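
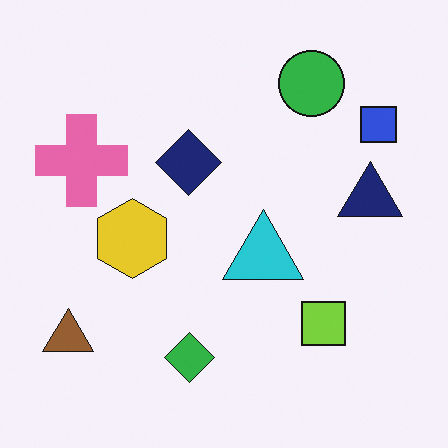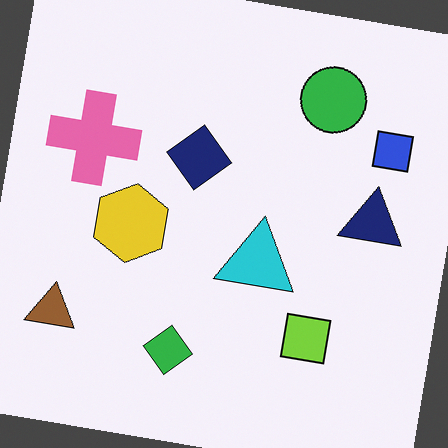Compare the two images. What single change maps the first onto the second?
The image was rotated clockwise by a few degrees.

Every shape is tilted by the same angle and the image corners show triangular fill wedges — a whole-image rotation by a non-right angle.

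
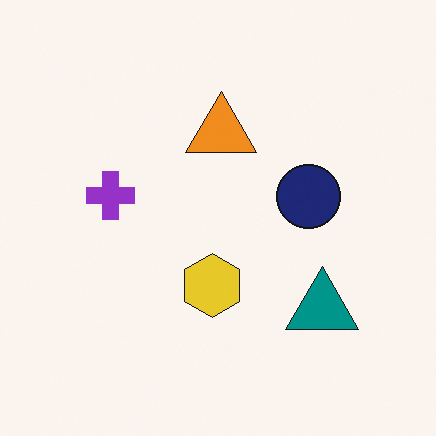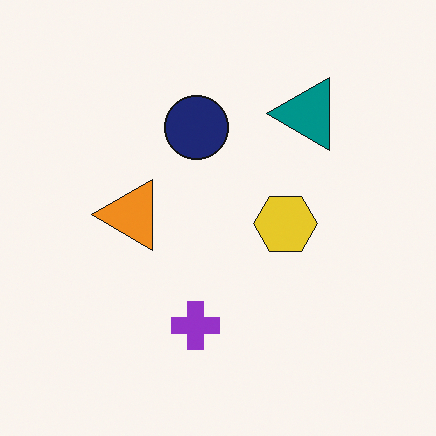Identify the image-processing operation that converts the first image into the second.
The image was rotated 90° counter-clockwise.

The teal triangle sits in the bottom-right of the first image and the top-right of the second — consistent with a whole-image 90° counter-clockwise rotation.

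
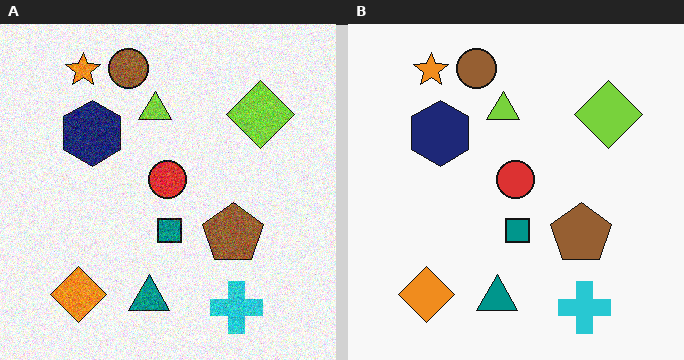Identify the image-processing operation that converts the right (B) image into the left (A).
The left (A) image is the right (B) degraded with visible gaussian noise.

Random speckle covers the whole image, including the flat background.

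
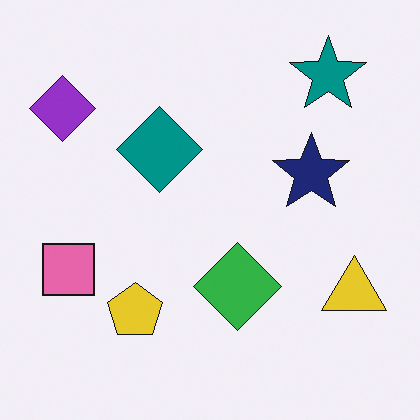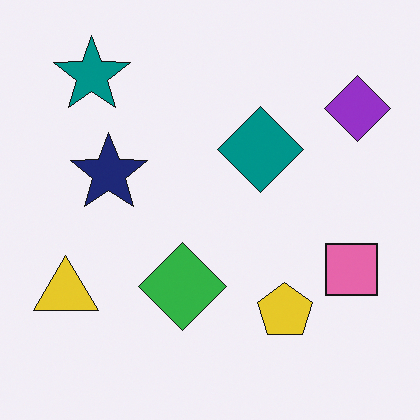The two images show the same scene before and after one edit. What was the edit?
It was flipped horizontally (left ↔ right).

The purple diamond is in the top-left of the first image and the top-right of the second — shapes on opposite sides of the vertical midline have swapped in a mirror flip.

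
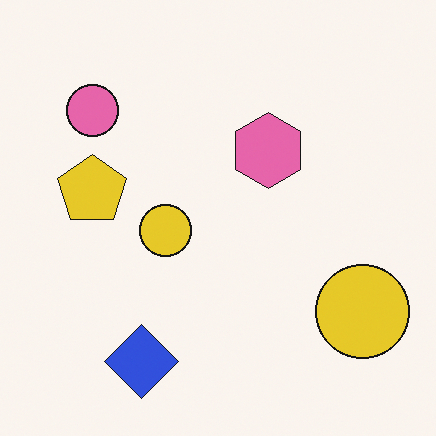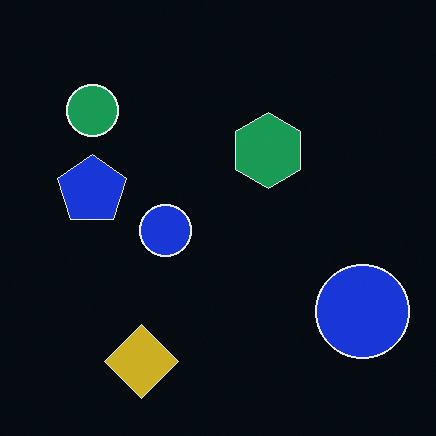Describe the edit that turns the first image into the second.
The second image is the first color-inverted (negative).

The light background has become dark and every shape's color is its complement — a photographic negative.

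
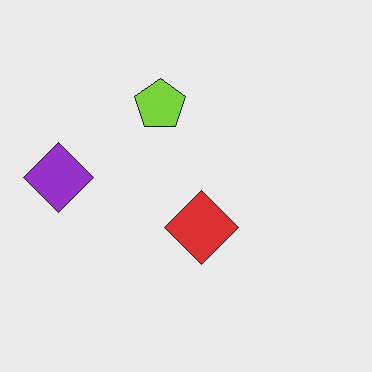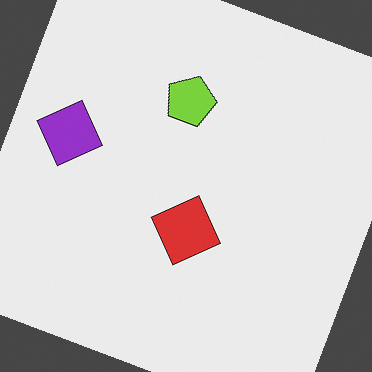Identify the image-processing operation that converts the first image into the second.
Rotated clockwise by a moderate amount.

Every shape is tilted by the same angle and the image corners show triangular fill wedges — a whole-image rotation by a non-right angle.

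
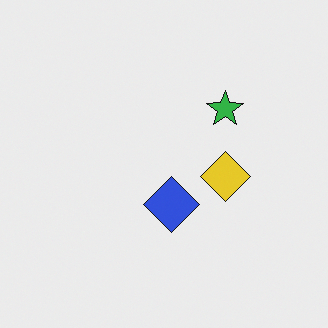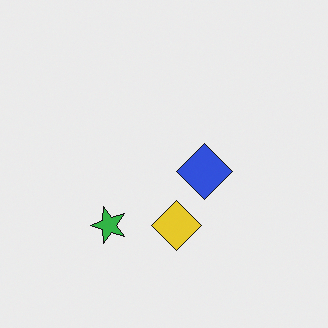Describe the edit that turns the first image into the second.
The second image is the first transposed (reflected across the top-left ↔ bottom-right diagonal).

Shapes have swapped their row and column positions — what was in the top-right is now in the bottom-left — a diagonal reflection.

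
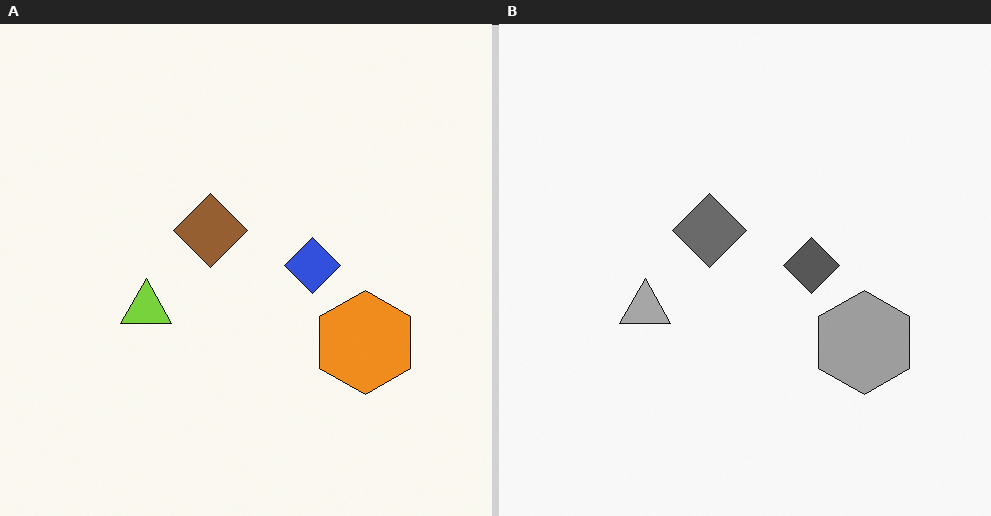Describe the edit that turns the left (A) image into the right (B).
The transformation is: converted to grayscale.

All color is removed — every shape is now a shade of grey.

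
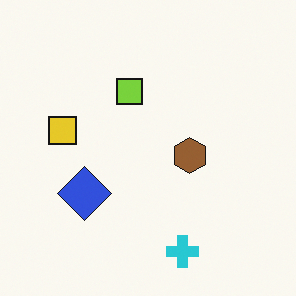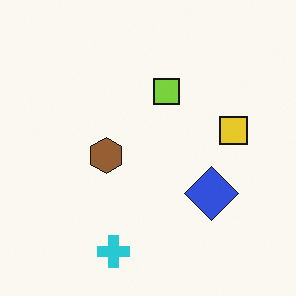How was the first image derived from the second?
The transformation is: flipped horizontally (left ↔ right).

The yellow square is in the right of the second image and the left of the first — shapes on opposite sides of the vertical midline have swapped in a mirror flip.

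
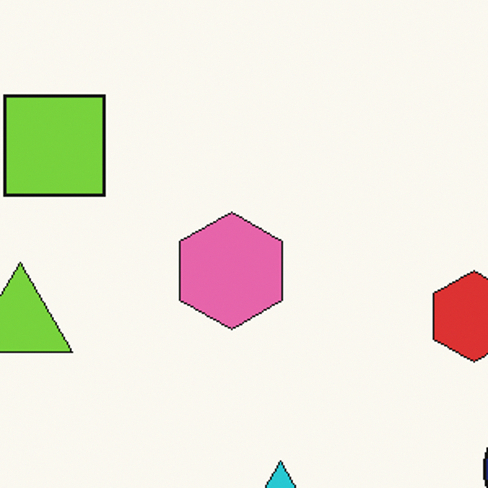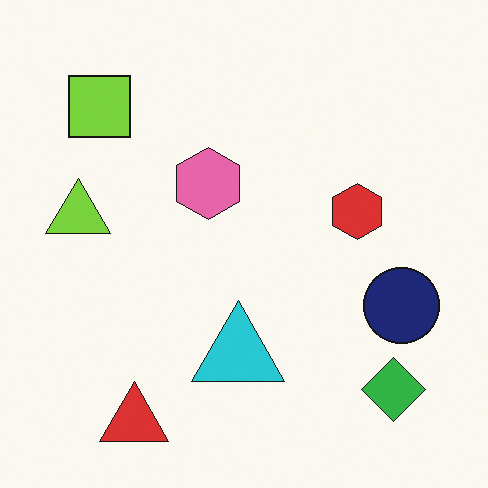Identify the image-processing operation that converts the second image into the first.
The first image is the second cropped tightly and scaled back up.

The visible shapes are larger and the field of view is narrower; shapes near the original edges may be partly or wholly outside the frame — a crop-and-rescale.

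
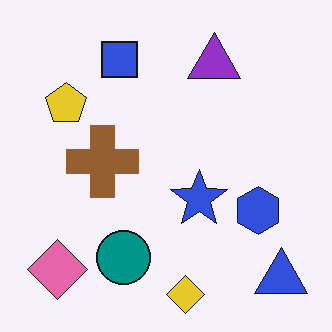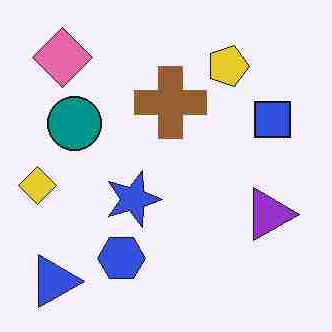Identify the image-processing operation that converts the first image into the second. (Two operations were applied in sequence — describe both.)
The transformation is: heavily JPEG-compressed with obvious blocking artifacts, then rotated 90° clockwise.

Blocky 8×8 compression artifacts appear around shape edges and the flat background shows ringing — characteristic JPEG degradation. The blue triangle sits in the bottom-right of the first image and the bottom-left of the second — consistent with a whole-image 90° clockwise rotation.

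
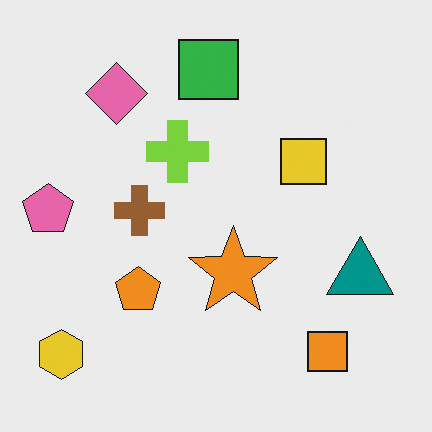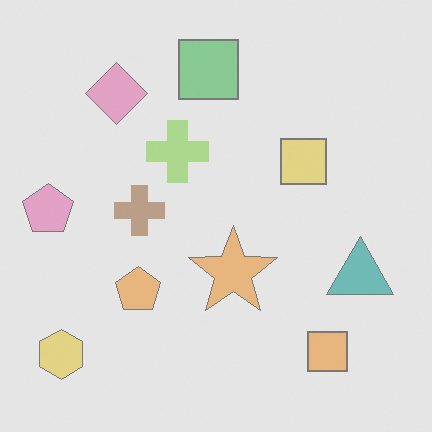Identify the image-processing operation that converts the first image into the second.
It was given much lower contrast.

Tones are pushed toward mid-grey across the whole image — a global contrast change.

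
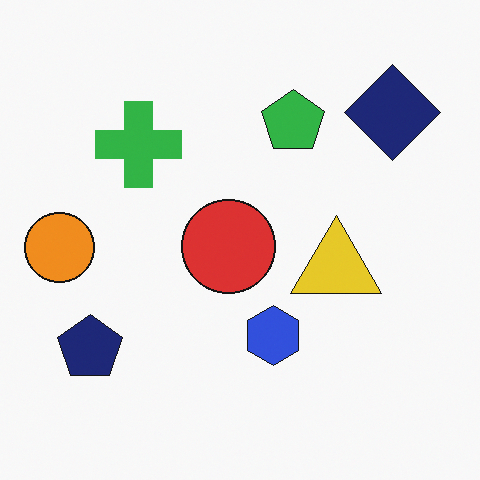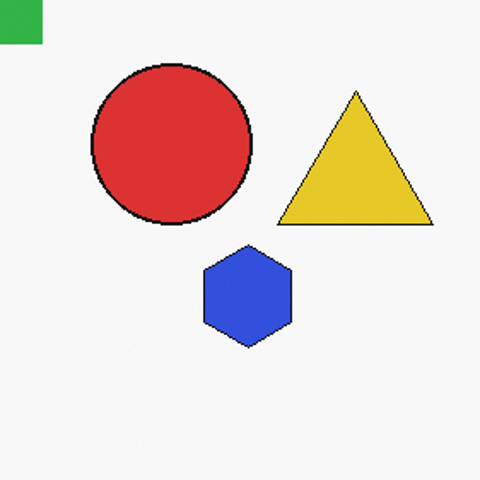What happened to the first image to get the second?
The second image is the first cropped to a noticeably smaller region and rescaled.

The visible shapes are larger and the field of view is narrower; shapes near the original edges may be partly or wholly outside the frame — a crop-and-rescale.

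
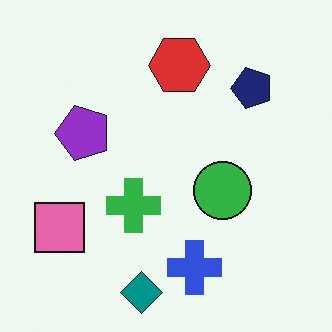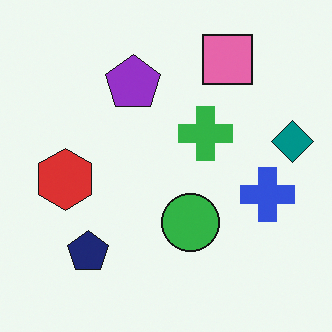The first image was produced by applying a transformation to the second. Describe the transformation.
The first image is the second transposed (reflected across the top-left ↔ bottom-right diagonal).

Shapes have swapped their row and column positions — what was in the top-right is now in the bottom-left — a diagonal reflection.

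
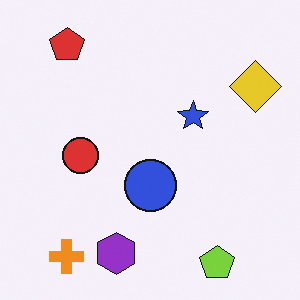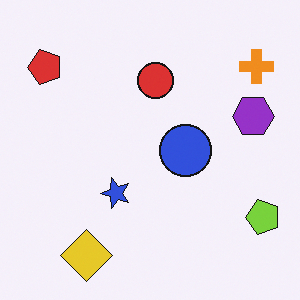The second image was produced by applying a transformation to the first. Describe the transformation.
This is the original image transposed (reflected across the top-left ↔ bottom-right diagonal).

Shapes have swapped their row and column positions — what was in the top-right is now in the bottom-left — a diagonal reflection.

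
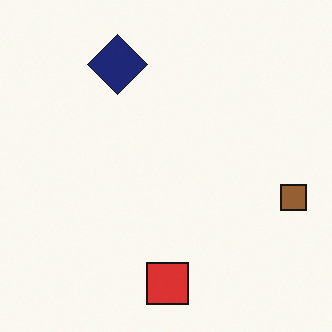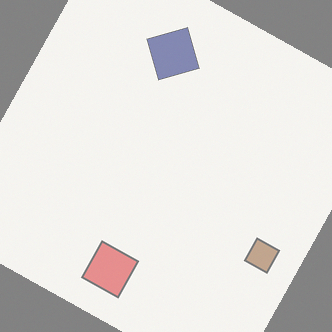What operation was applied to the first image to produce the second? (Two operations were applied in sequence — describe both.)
Given much lower contrast, then rotated clockwise by a moderate amount.

Tones are pushed toward mid-grey across the whole image — a global contrast change. Every shape is tilted by the same angle and the image corners show triangular fill wedges — a whole-image rotation by a non-right angle.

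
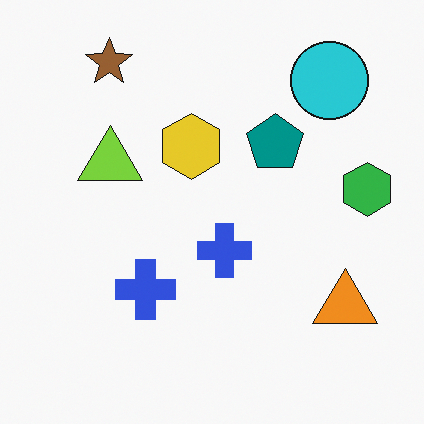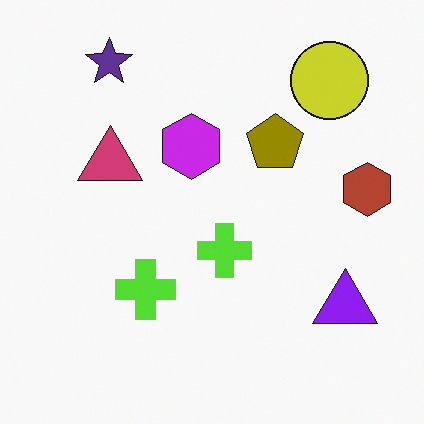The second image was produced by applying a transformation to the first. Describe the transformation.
It was hue-shifted through roughly half the color wheel.

Every shape's color has rotated by the same amount around the hue wheel — a uniform hue shift.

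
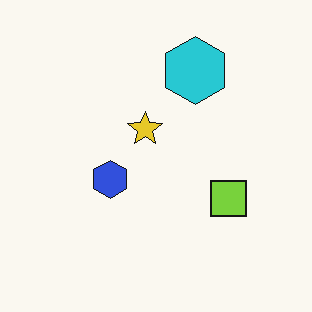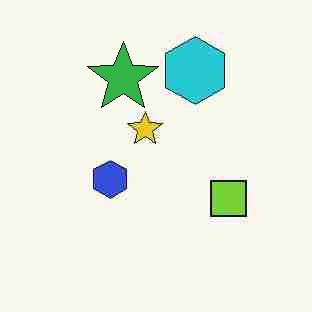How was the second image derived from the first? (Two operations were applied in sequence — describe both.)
This is the original image degraded with heavy JPEG compression, then overlaid with an additional green star.

Blocky 8×8 compression artifacts appear around shape edges and the flat background shows ringing — characteristic JPEG degradation. A green star appears in the second image that is absent from the first.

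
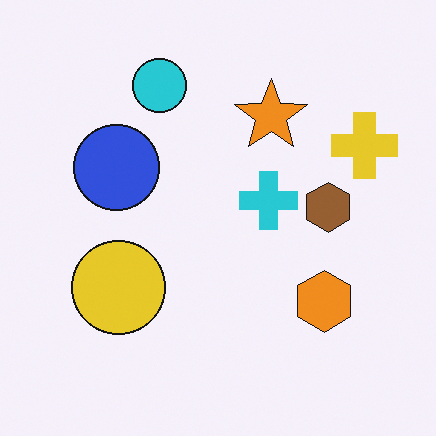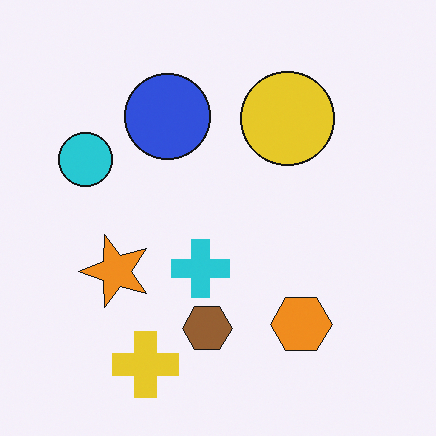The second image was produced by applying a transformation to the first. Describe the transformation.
Transposed (reflected across the top-left ↔ bottom-right diagonal).

Shapes have swapped their row and column positions — what was in the top-right is now in the bottom-left — a diagonal reflection.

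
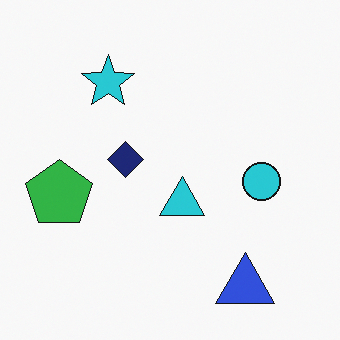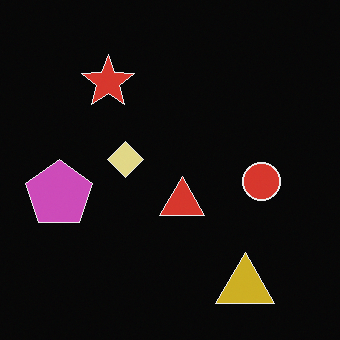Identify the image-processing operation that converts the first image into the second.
The transformation is: color-inverted (negative).

The light background has become dark and every shape's color is its complement — a photographic negative.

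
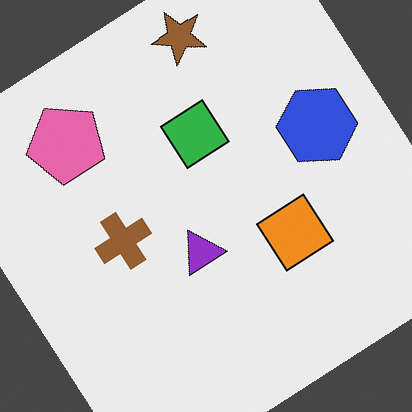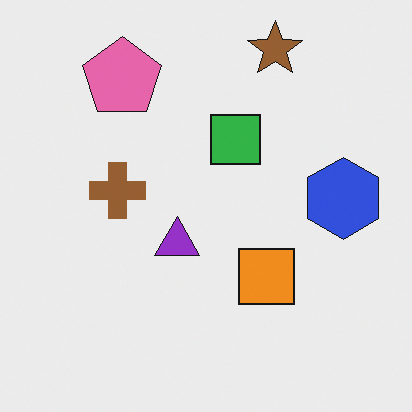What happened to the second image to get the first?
The transformation is: rotated counter-clockwise by a large amount — several tens of degrees.

Every shape is tilted by the same angle and the image corners show triangular fill wedges — a whole-image rotation by a non-right angle.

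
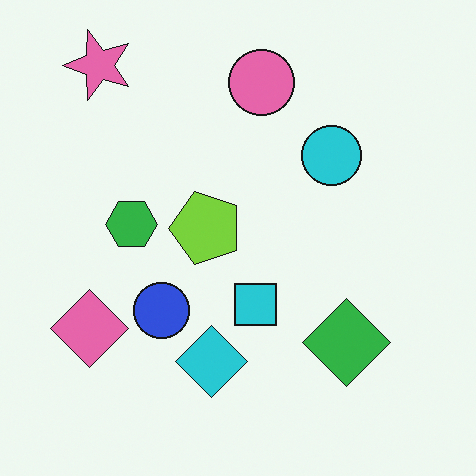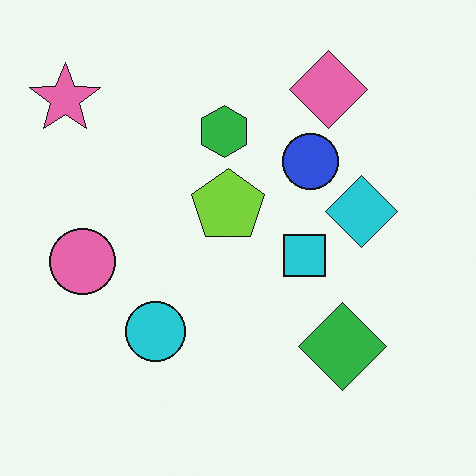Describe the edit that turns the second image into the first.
It was transposed (reflected across the top-left ↔ bottom-right diagonal).

Shapes have swapped their row and column positions — what was in the top-right is now in the bottom-left — a diagonal reflection.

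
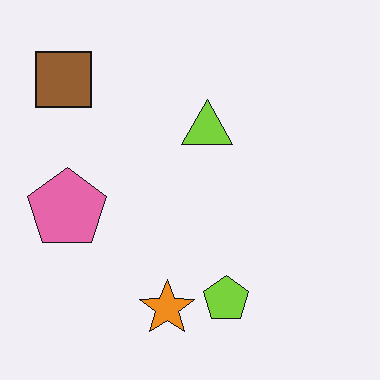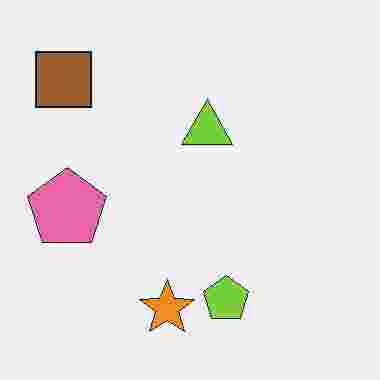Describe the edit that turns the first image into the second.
It was degraded with heavy JPEG compression.

Blocky 8×8 compression artifacts appear around shape edges and the flat background shows ringing — characteristic JPEG degradation.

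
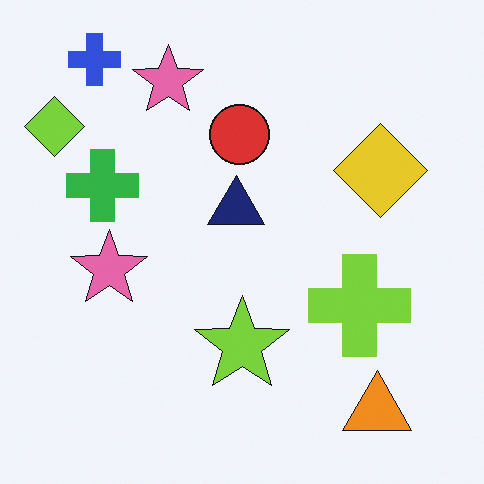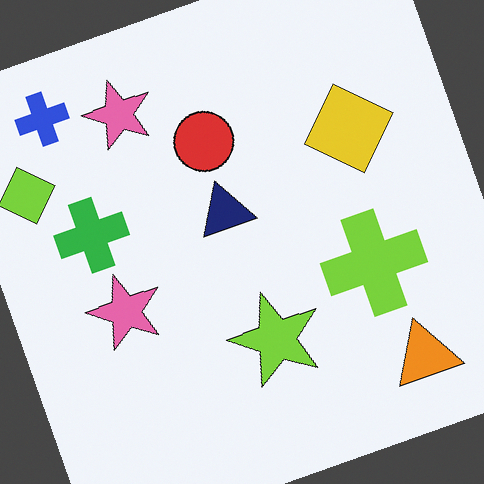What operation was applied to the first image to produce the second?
The second image is the first rotated counter-clockwise by a moderate amount.

Every shape is tilted by the same angle and the image corners show triangular fill wedges — a whole-image rotation by a non-right angle.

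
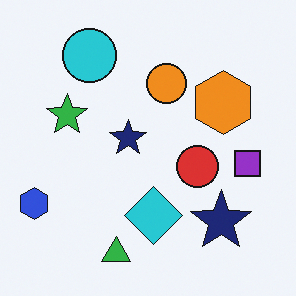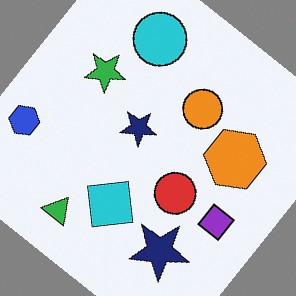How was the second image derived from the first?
It was rotated clockwise by a large amount — several tens of degrees.

Every shape is tilted by the same angle and the image corners show triangular fill wedges — a whole-image rotation by a non-right angle.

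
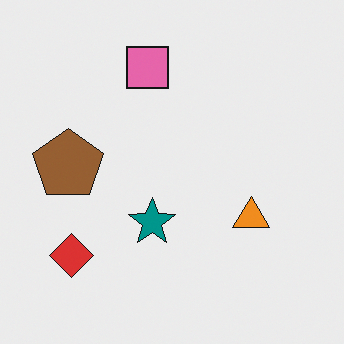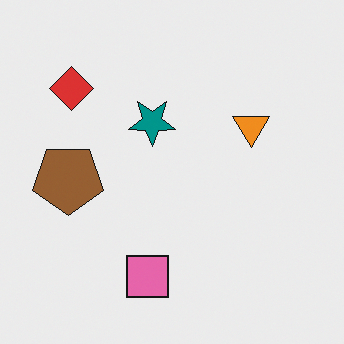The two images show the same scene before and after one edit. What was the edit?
This is the original image flipped vertically (top ↔ bottom).

The pink square is in the top of the first image and the bottom of the second — shapes on opposite sides of the horizontal midline have swapped in a mirror flip.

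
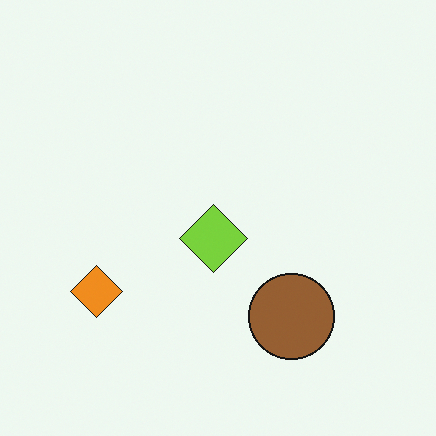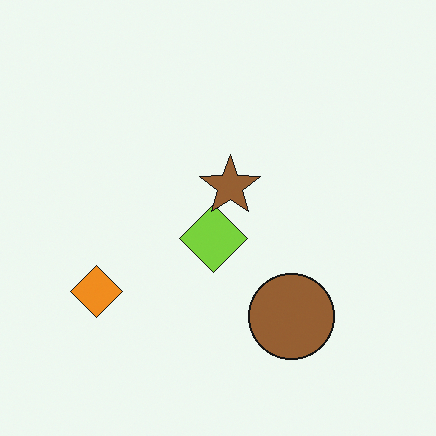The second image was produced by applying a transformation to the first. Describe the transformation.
Overlaid with an additional brown star.

A brown star appears in the second image that is absent from the first.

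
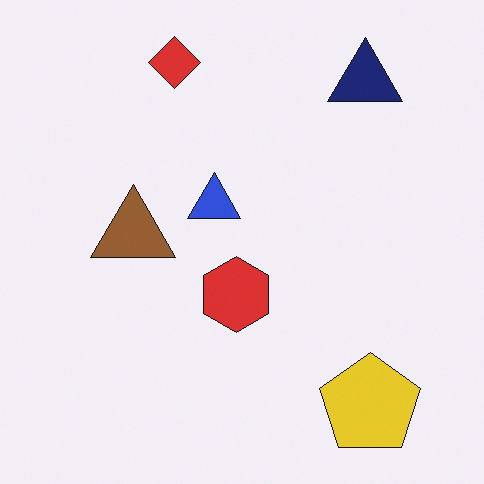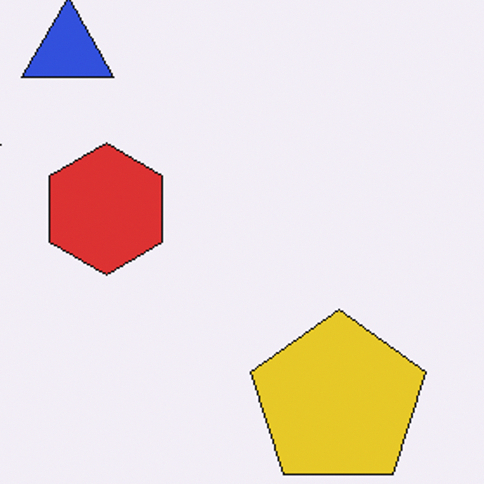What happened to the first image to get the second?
The image was cropped tightly and scaled back up.

The visible shapes are larger and the field of view is narrower; shapes near the original edges may be partly or wholly outside the frame — a crop-and-rescale.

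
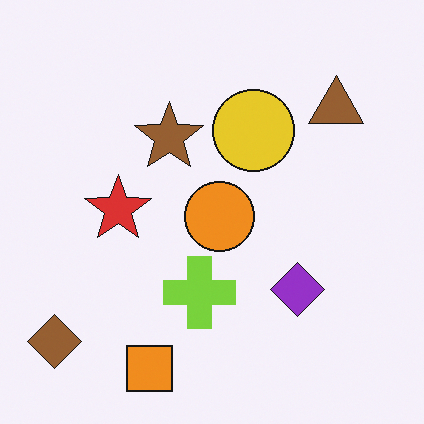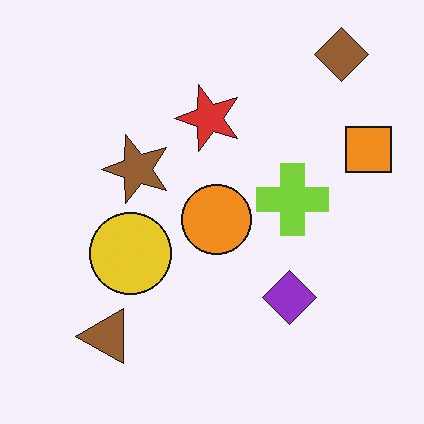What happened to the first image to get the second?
The image was transposed (reflected across the top-left ↔ bottom-right diagonal).

Shapes have swapped their row and column positions — what was in the top-right is now in the bottom-left — a diagonal reflection.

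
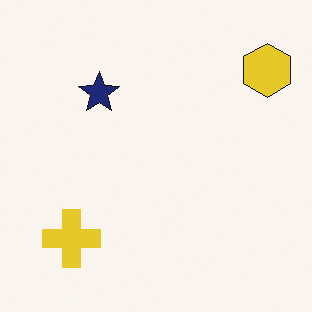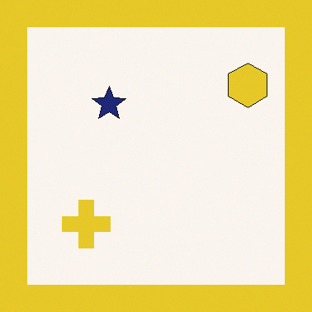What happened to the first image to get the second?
The second image is the first framed with a yellow border.

A solid yellow frame runs around the edge of the second image, with the content slightly shrunk inside it.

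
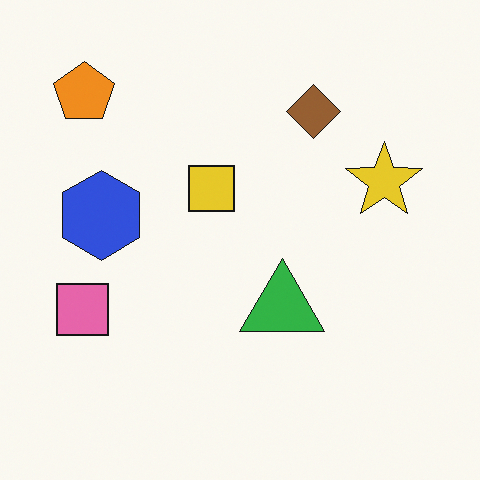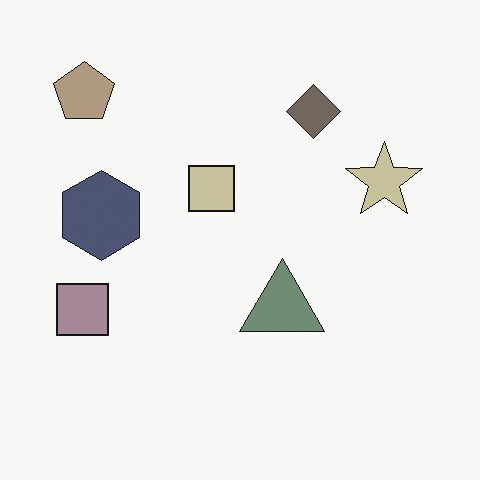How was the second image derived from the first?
The image was heavily desaturated.

All colors are more muted and greyish — a global saturation change.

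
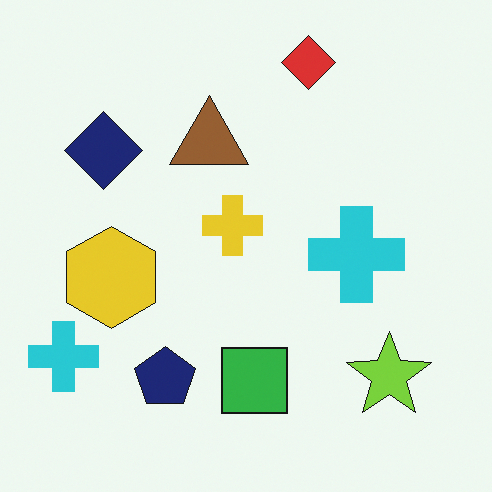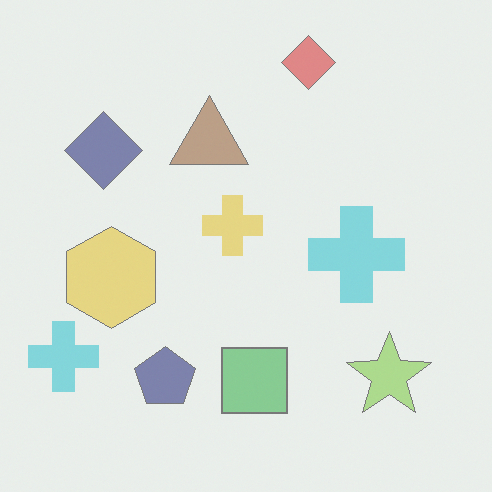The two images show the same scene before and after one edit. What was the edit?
Given much lower contrast.

Tones are pushed toward mid-grey across the whole image — a global contrast change.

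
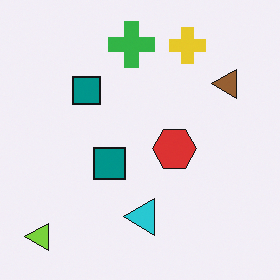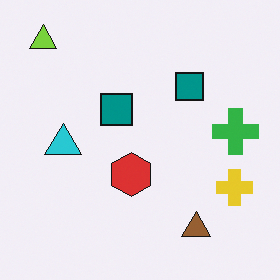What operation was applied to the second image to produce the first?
The first image is the second rotated 90° counter-clockwise.

The lime triangle sits in the top-left of the second image and the bottom-left of the first — consistent with a whole-image 90° counter-clockwise rotation.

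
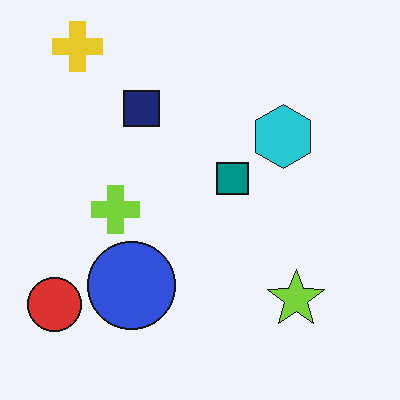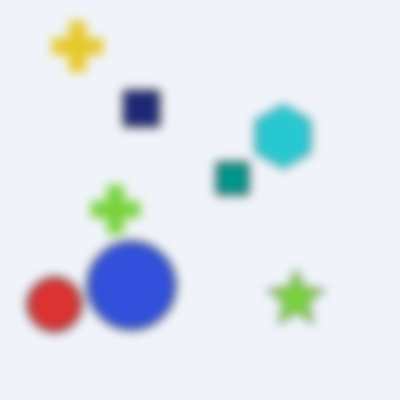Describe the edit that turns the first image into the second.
The second image is the first strongly gaussian-blurred.

Shape edges and outlines are uniformly softened across the whole image.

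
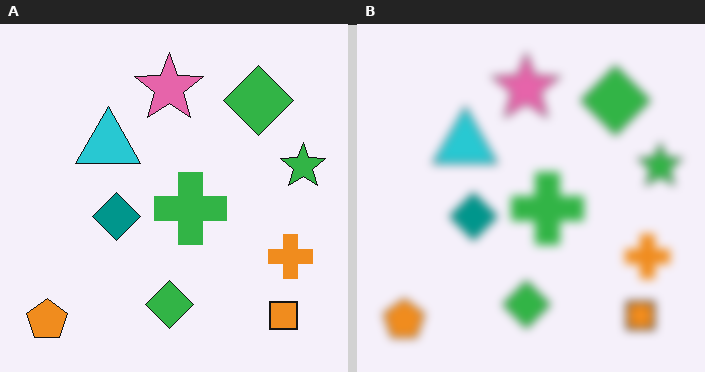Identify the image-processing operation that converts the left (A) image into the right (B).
The transformation is: moderately blurred.

Shape edges and outlines are uniformly softened across the whole image.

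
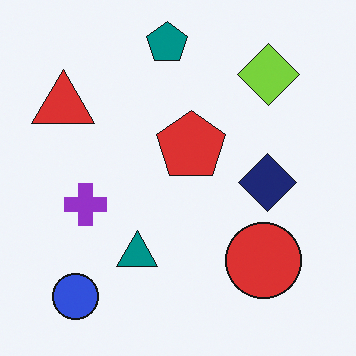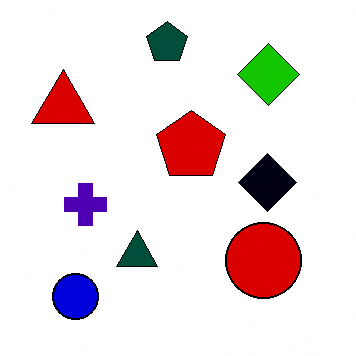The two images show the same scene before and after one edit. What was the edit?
The image was given much higher contrast.

Tones are pushed away from mid-grey across the whole image — a global contrast change.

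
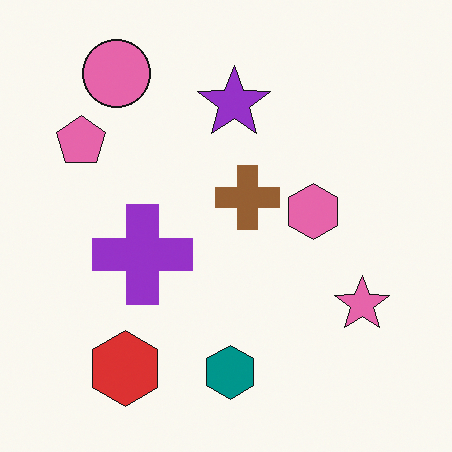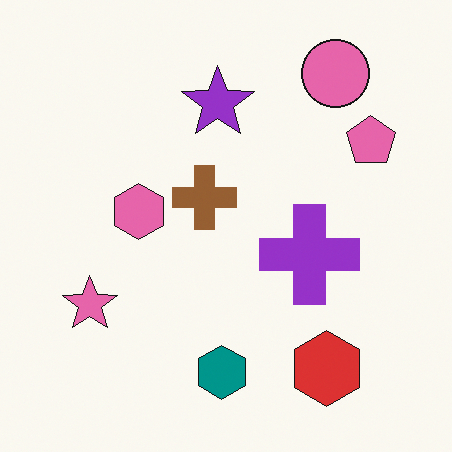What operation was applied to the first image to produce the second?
The transformation is: flipped horizontally (left ↔ right).

The pink pentagon is in the top-left of the first image and the top-right of the second — shapes on opposite sides of the vertical midline have swapped in a mirror flip.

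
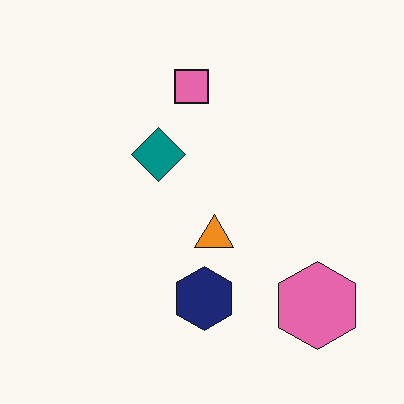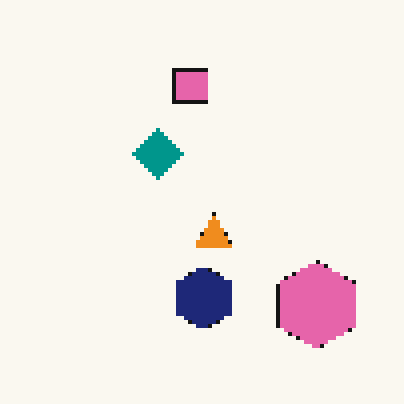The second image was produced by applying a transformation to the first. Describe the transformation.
This is the original image mildly pixelated.

Shapes are reduced to large square blocks; fine edges and outlines are lost — a downscale-then-upscale (mosaic) effect.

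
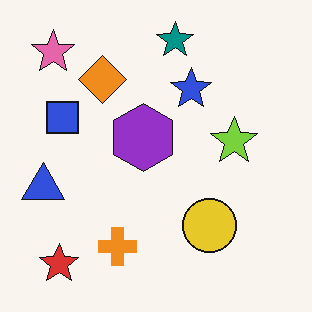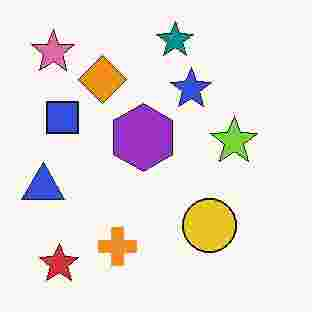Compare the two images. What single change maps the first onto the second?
Heavily JPEG-compressed with obvious blocking artifacts.

Blocky 8×8 compression artifacts appear around shape edges and the flat background shows ringing — characteristic JPEG degradation.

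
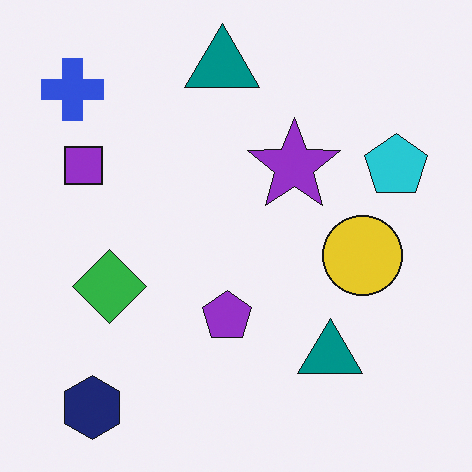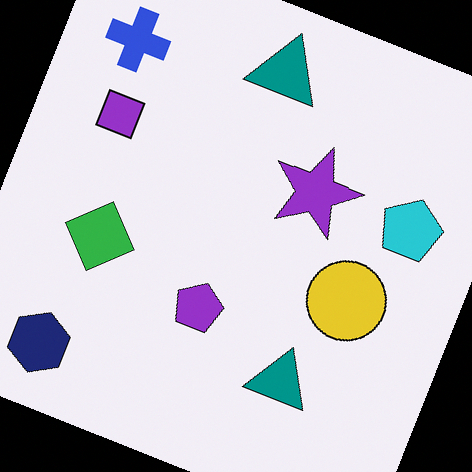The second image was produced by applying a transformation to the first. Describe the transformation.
It was rotated clockwise by a clearly visible amount.

Every shape is tilted by the same angle and the image corners show triangular fill wedges — a whole-image rotation by a non-right angle.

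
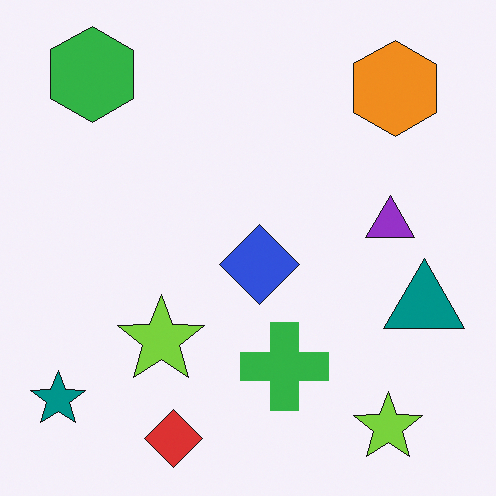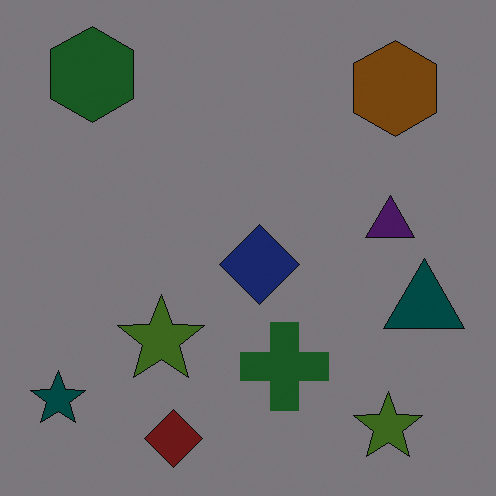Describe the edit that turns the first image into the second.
The second image is the first darkened a lot.

Every pixel — background and shapes alike — is uniformly darkened.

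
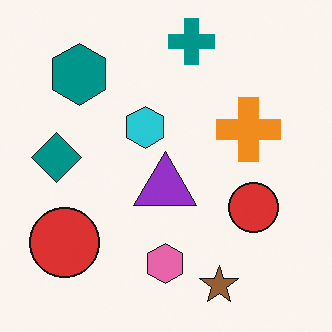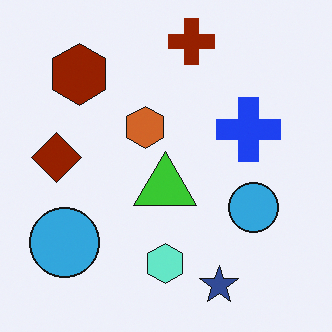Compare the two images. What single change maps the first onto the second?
The second image is the first hue-shifted through roughly half the color wheel.

Every shape's color has rotated by the same amount around the hue wheel — a uniform hue shift.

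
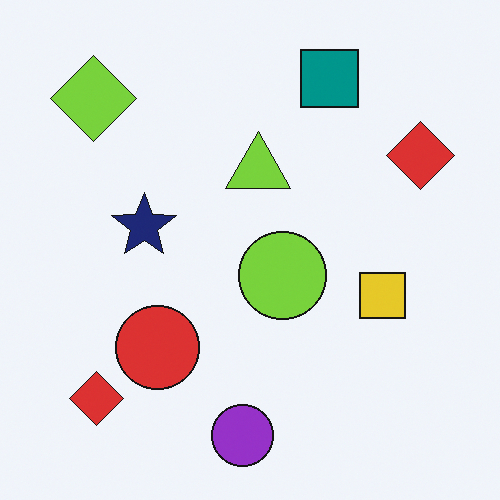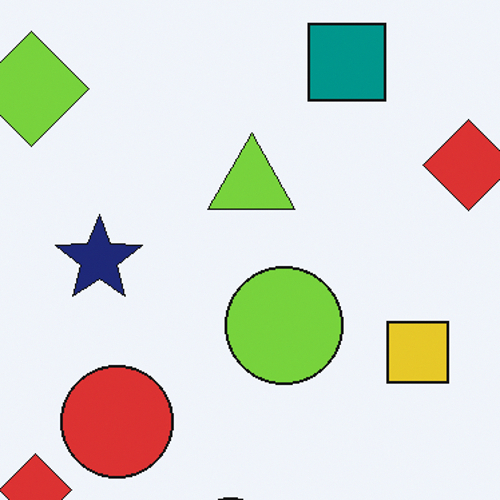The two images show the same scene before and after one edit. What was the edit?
This is the original image cropped to a modestly smaller region and rescaled.

The visible shapes are larger and the field of view is narrower; shapes near the original edges may be partly or wholly outside the frame — a crop-and-rescale.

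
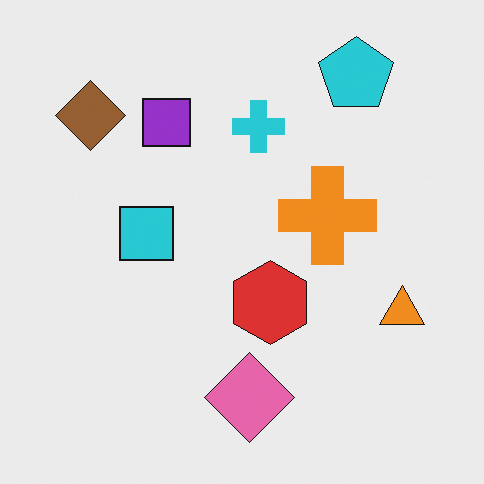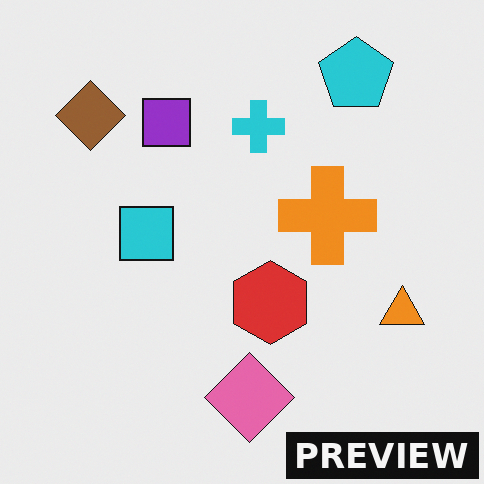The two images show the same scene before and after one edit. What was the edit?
It was watermarked with the text "PREVIEW" in the lower-right corner.

A dark label reading "PREVIEW" appears in the lower-right corner.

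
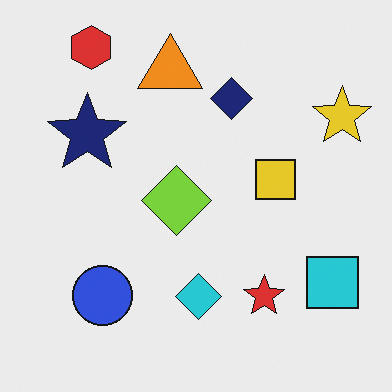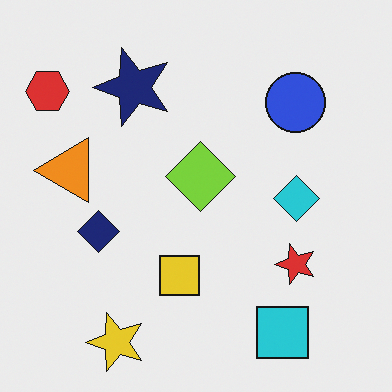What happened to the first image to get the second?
It was transposed (reflected across the top-left ↔ bottom-right diagonal).

Shapes have swapped their row and column positions — what was in the top-right is now in the bottom-left — a diagonal reflection.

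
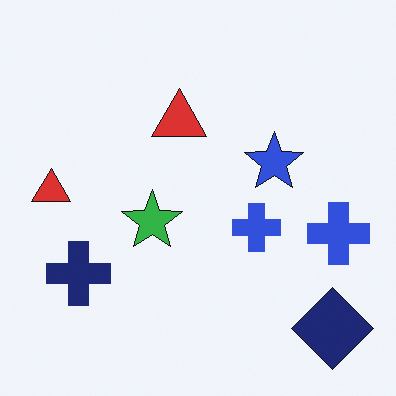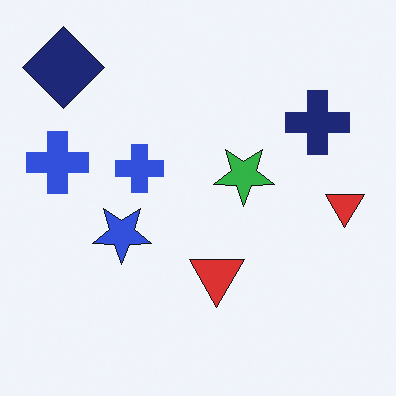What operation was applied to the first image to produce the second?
The transformation is: rotated 180°.

The navy diamond sits in the bottom-right of the first image and the top-left of the second — consistent with a whole-image 180° rotation.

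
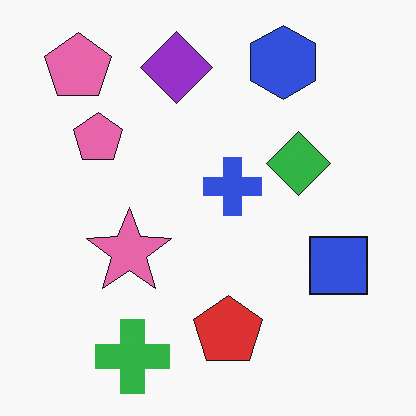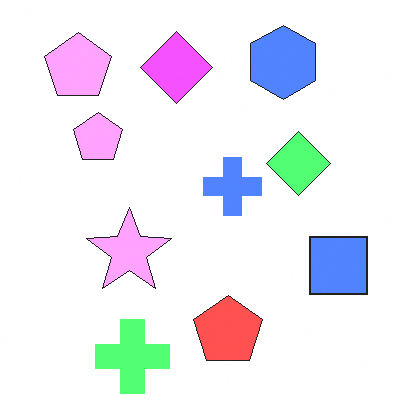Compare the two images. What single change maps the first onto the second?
The transformation is: substantially brightened.

Every pixel — background and shapes alike — is uniformly brightened.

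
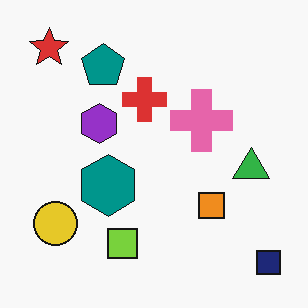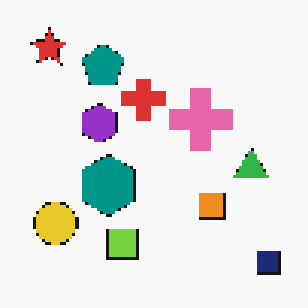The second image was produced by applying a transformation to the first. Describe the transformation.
It was lightly pixelated (a mild mosaic effect).

Shapes are reduced to large square blocks; fine edges and outlines are lost — a downscale-then-upscale (mosaic) effect.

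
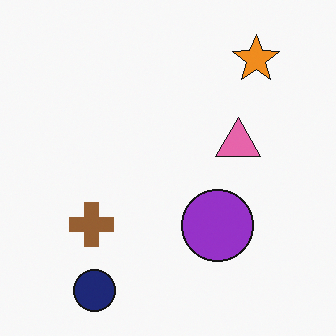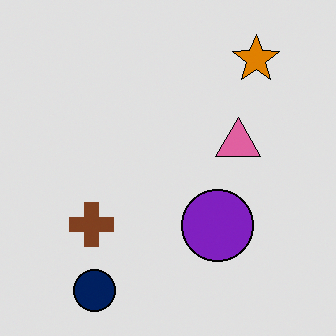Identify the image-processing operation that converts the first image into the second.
The transformation is: posterized to a reduced palette.

Each flat color has snapped to a coarser quantized level — most visibly, the near-white background has dropped to a flat grey.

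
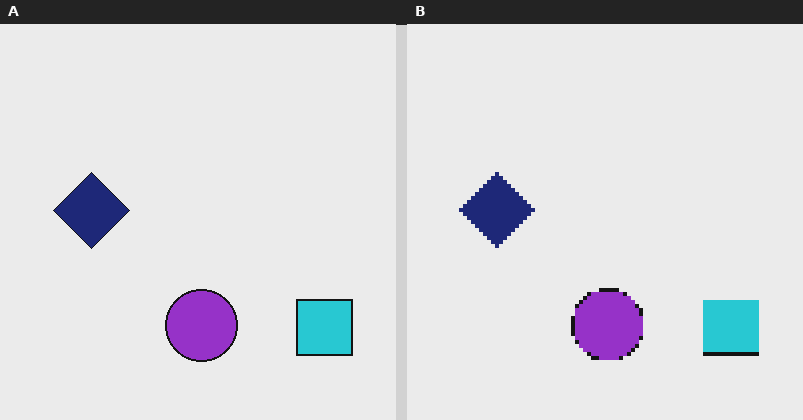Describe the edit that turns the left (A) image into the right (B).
The right (B) image is the left (A) lightly pixelated (a mild mosaic effect).

Shapes are reduced to large square blocks; fine edges and outlines are lost — a downscale-then-upscale (mosaic) effect.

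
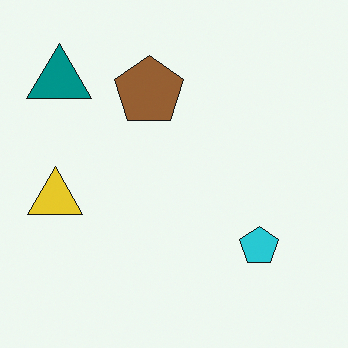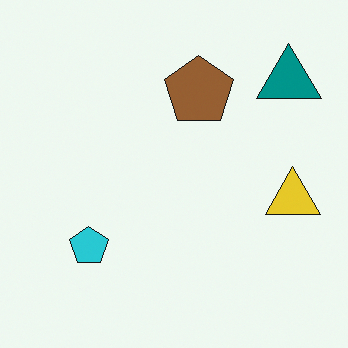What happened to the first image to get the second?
The image was flipped horizontally (left ↔ right).

The yellow triangle is in the left of the first image and the right of the second — shapes on opposite sides of the vertical midline have swapped in a mirror flip.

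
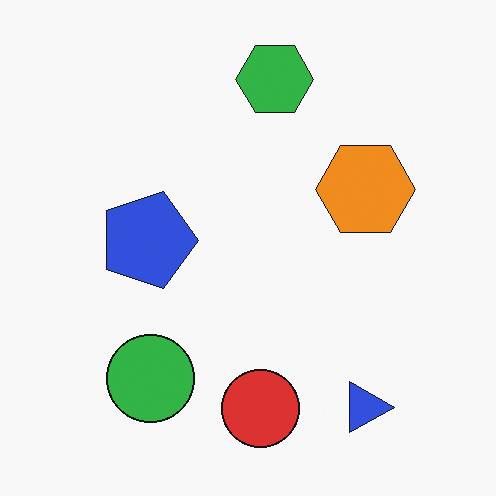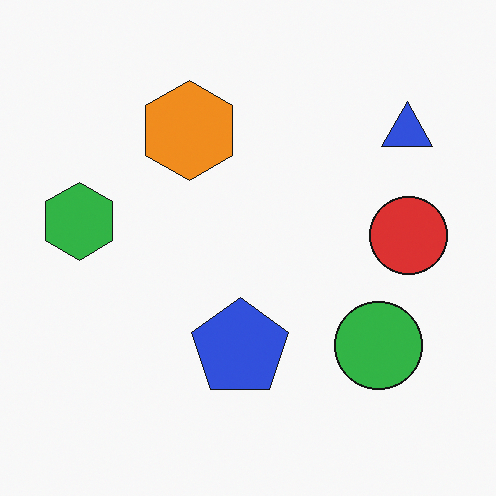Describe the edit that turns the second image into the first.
It was rotated 90° clockwise.

The blue triangle sits in the top-right of the second image and the bottom-right of the first — consistent with a whole-image 90° clockwise rotation.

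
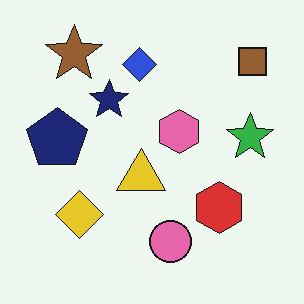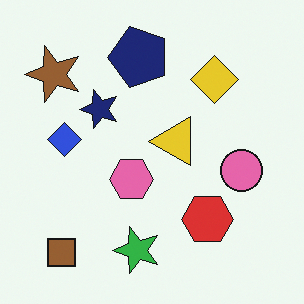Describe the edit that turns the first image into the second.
This is the original image transposed (reflected across the top-left ↔ bottom-right diagonal).

Shapes have swapped their row and column positions — what was in the top-right is now in the bottom-left — a diagonal reflection.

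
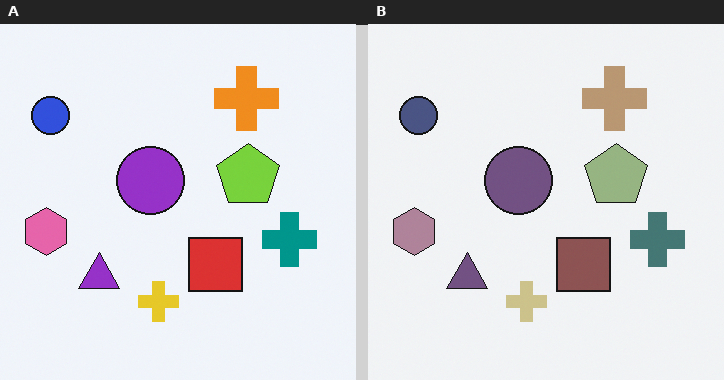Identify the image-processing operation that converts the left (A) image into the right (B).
The image was heavily desaturated.

All colors are more muted and greyish — a global saturation change.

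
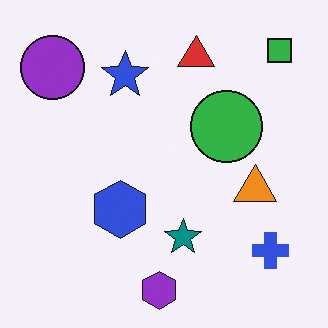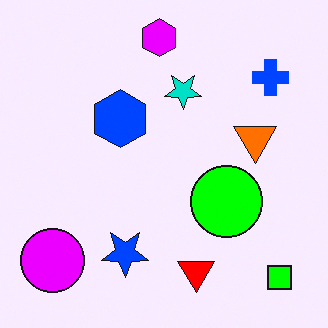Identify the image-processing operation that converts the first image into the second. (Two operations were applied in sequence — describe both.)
The image was made much more vivid (saturation change), then flipped vertically (top ↔ bottom).

All colors are more vivid — a global saturation change. The purple hexagon is in the bottom of the first image and the top of the second — shapes on opposite sides of the horizontal midline have swapped in a mirror flip.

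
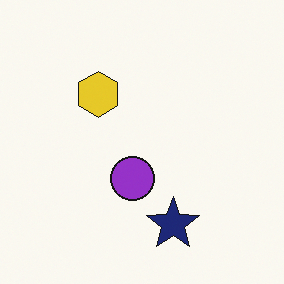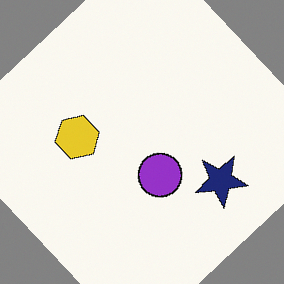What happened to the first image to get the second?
It was rotated counter-clockwise by a large amount — several tens of degrees.

Every shape is tilted by the same angle and the image corners show triangular fill wedges — a whole-image rotation by a non-right angle.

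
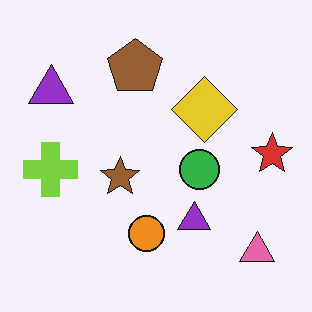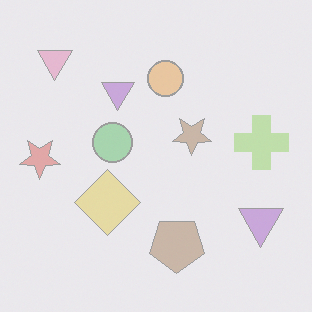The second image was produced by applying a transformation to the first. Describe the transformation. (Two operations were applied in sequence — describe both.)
Rotated 180°, then given much lower contrast.

The pink triangle sits in the bottom-right of the first image and the top-left of the second — consistent with a whole-image 180° rotation. Tones are pushed toward mid-grey across the whole image — a global contrast change.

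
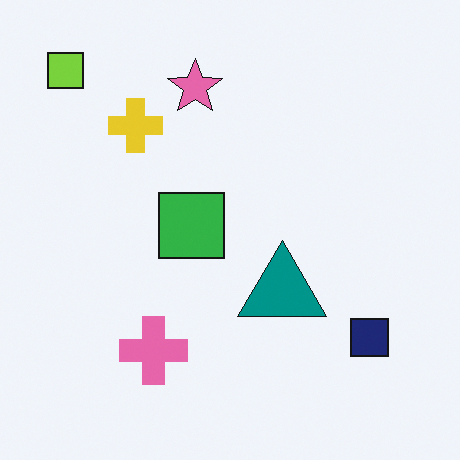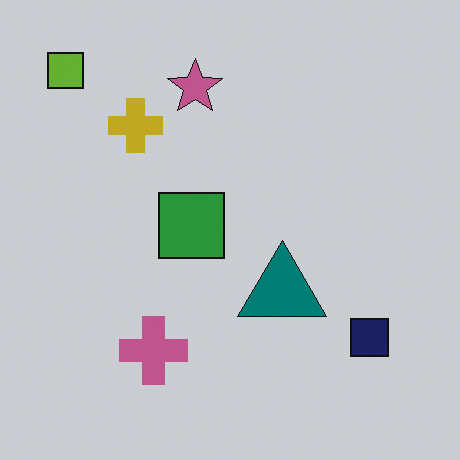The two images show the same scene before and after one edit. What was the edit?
It was slightly darkened.

Every pixel — background and shapes alike — is uniformly darkened.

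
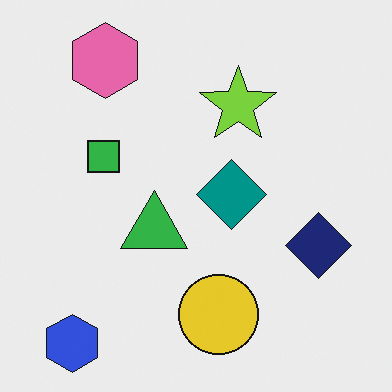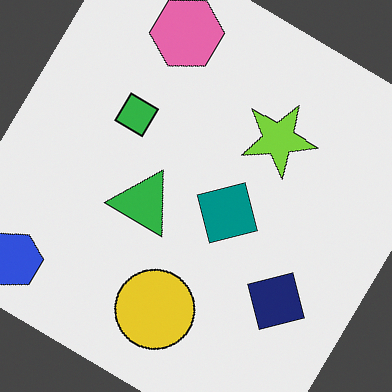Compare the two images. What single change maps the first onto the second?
The transformation is: rotated clockwise by a large amount — several tens of degrees.

Every shape is tilted by the same angle and the image corners show triangular fill wedges — a whole-image rotation by a non-right angle.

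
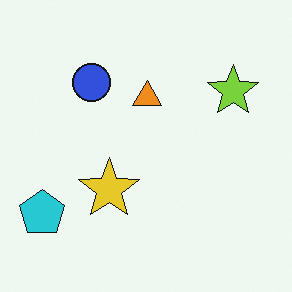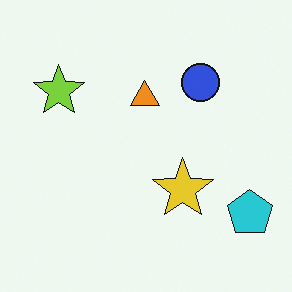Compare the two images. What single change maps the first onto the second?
The transformation is: flipped horizontally (left ↔ right).

The cyan pentagon is in the bottom-left of the first image and the bottom-right of the second — shapes on opposite sides of the vertical midline have swapped in a mirror flip.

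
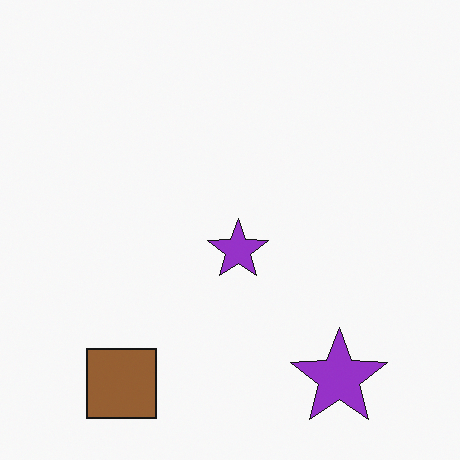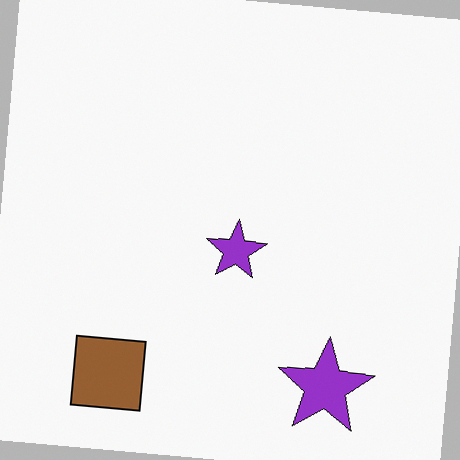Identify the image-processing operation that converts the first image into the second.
It was rotated clockwise by a few degrees.

Every shape is tilted by the same angle and the image corners show triangular fill wedges — a whole-image rotation by a non-right angle.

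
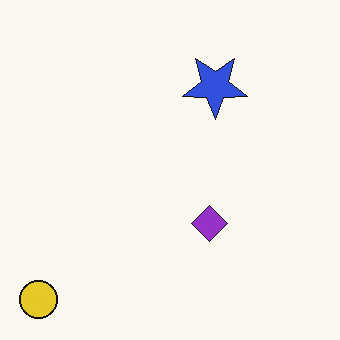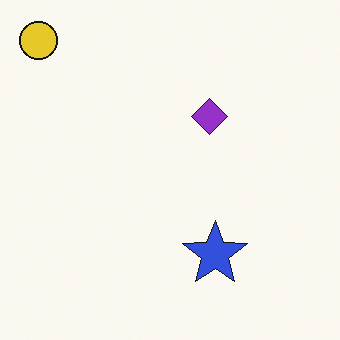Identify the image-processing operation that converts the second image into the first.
The transformation is: flipped vertically (top ↔ bottom).

The yellow circle is in the top-left of the second image and the bottom-left of the first — shapes on opposite sides of the horizontal midline have swapped in a mirror flip.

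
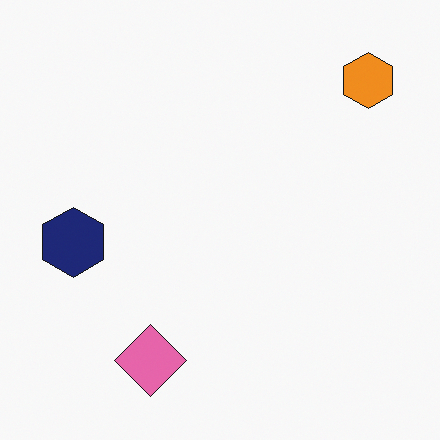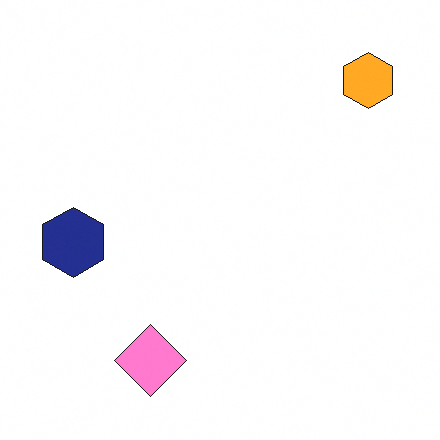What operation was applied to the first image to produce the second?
The image was slightly brightened.

Every pixel — background and shapes alike — is uniformly brightened.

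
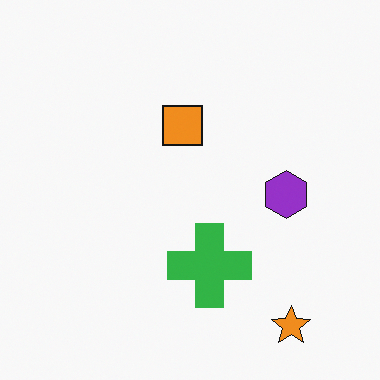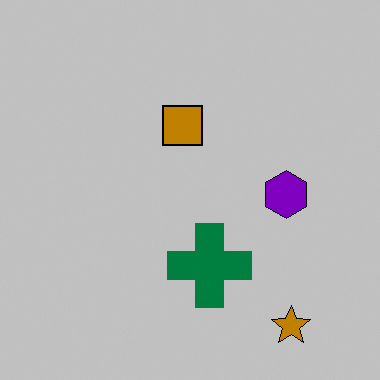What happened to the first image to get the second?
The image was heavily posterized to just a handful of flat colors.

Each flat color has snapped to a coarser quantized level — most visibly, the near-white background has dropped to a flat grey.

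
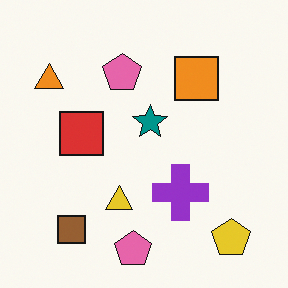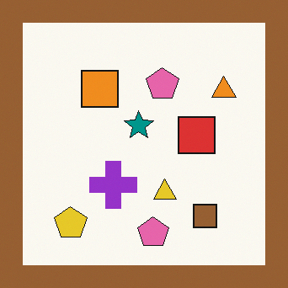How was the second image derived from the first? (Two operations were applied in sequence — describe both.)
The second image is the first flipped horizontally (left ↔ right), then framed with a brown border.

The orange triangle is in the top-left of the first image and the top-right of the second — shapes on opposite sides of the vertical midline have swapped in a mirror flip. A solid brown frame runs around the edge of the second image, with the content slightly shrunk inside it.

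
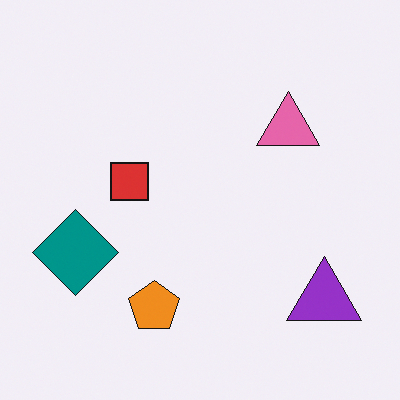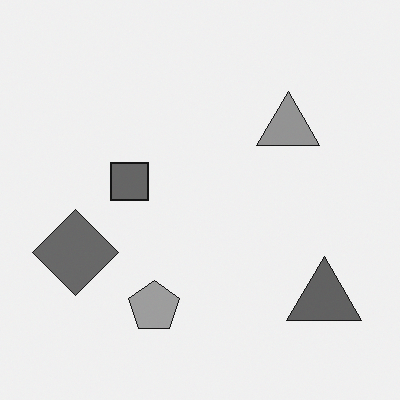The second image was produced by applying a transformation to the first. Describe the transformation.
Converted to grayscale.

All color is removed — every shape is now a shade of grey.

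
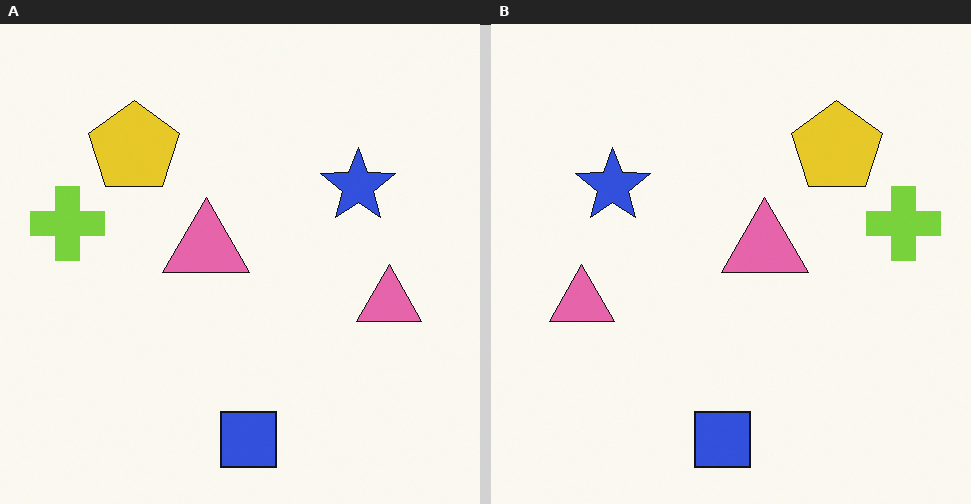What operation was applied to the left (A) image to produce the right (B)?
This is the original image flipped horizontally (left ↔ right).

The lime cross is in the left of the left (A) image and the right of the right (B) — shapes on opposite sides of the vertical midline have swapped in a mirror flip.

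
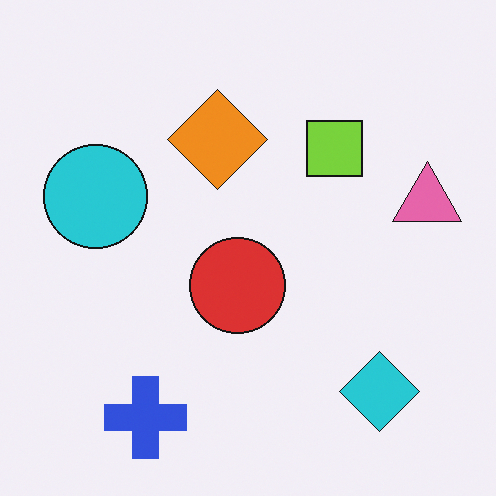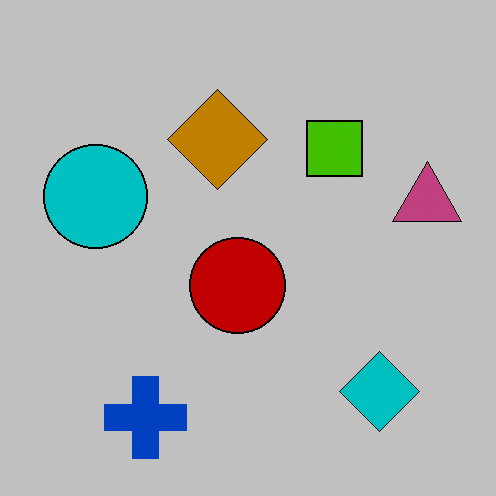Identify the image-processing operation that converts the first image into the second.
Aggressively posterized.

Each flat color has snapped to a coarser quantized level — most visibly, the near-white background has dropped to a flat grey.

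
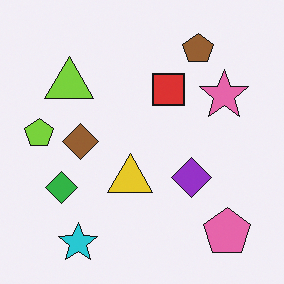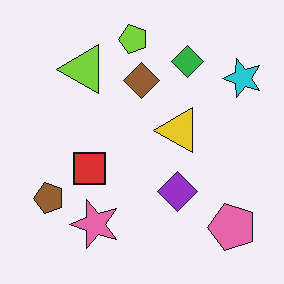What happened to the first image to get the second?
The second image is the first transposed (reflected across the top-left ↔ bottom-right diagonal).

Shapes have swapped their row and column positions — what was in the top-right is now in the bottom-left — a diagonal reflection.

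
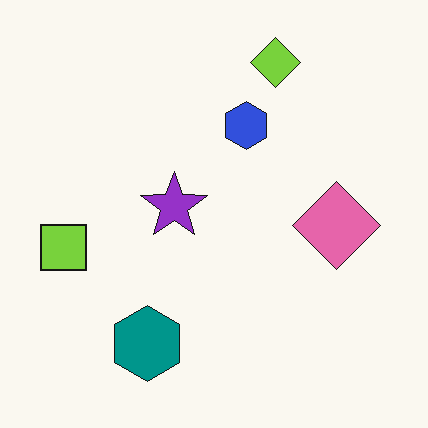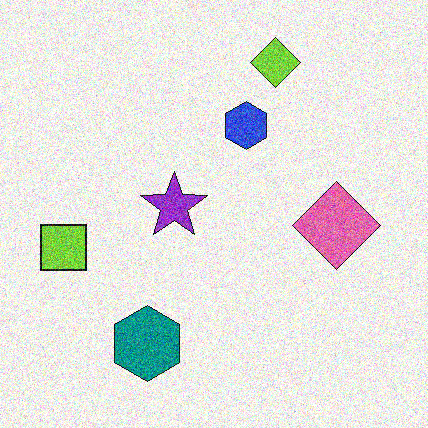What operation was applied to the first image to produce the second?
Degraded with strong gaussian noise.

Random speckle covers the whole image, including the flat background.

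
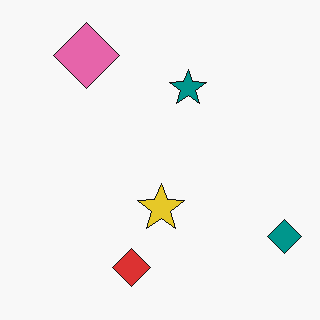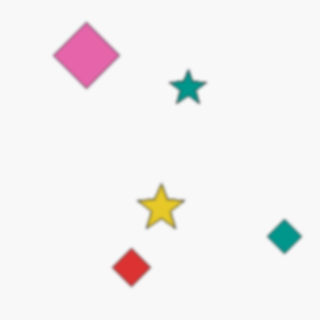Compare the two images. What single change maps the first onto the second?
This is the original image lightly blurred.

Shape edges and outlines are uniformly softened across the whole image.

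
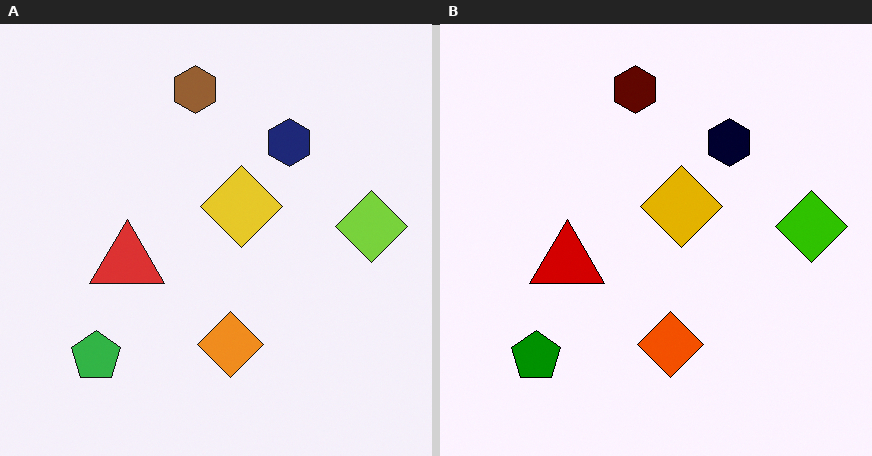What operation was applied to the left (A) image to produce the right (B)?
The right (B) image is the left (A) given much higher contrast.

Tones are pushed away from mid-grey across the whole image — a global contrast change.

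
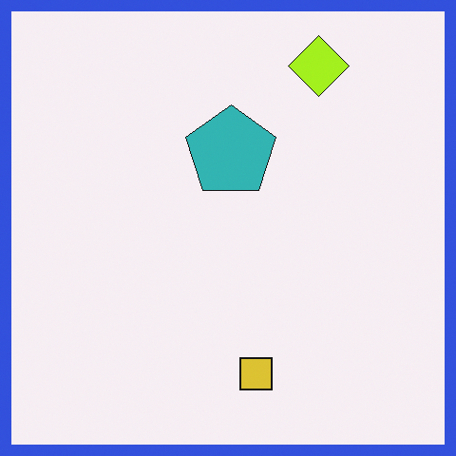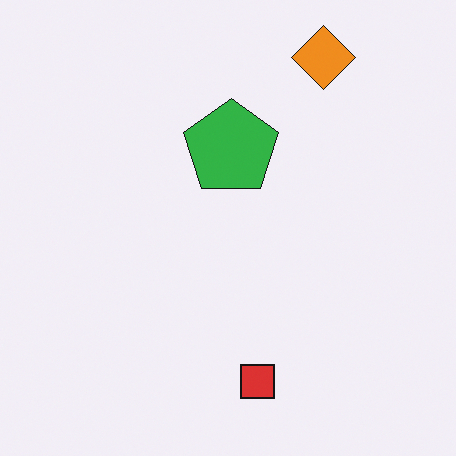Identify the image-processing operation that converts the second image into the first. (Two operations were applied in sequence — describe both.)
The transformation is: hue-shifted by a small amount, then framed with a blue border.

Every shape's color has rotated by the same amount around the hue wheel — a uniform hue shift. A solid blue frame runs around the edge of the first image, with the content slightly shrunk inside it.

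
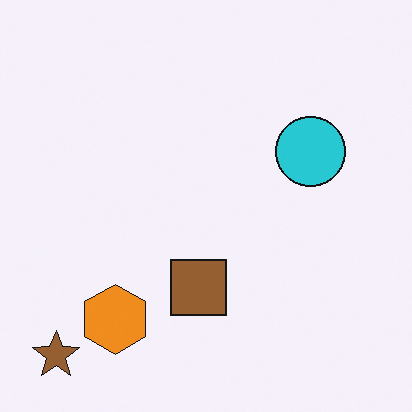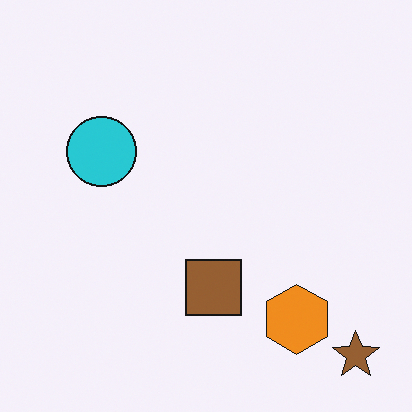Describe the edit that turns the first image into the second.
This is the original image flipped horizontally (left ↔ right).

The brown star is in the bottom-left of the first image and the bottom-right of the second — shapes on opposite sides of the vertical midline have swapped in a mirror flip.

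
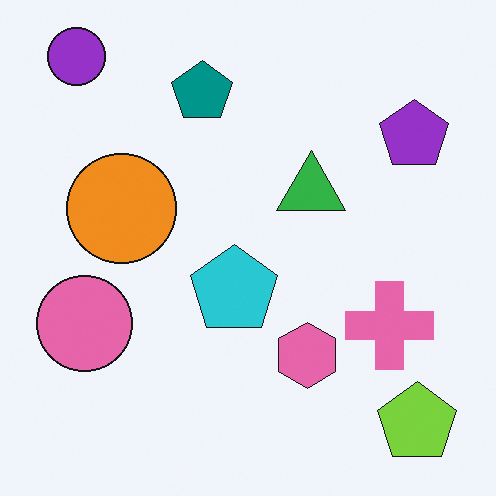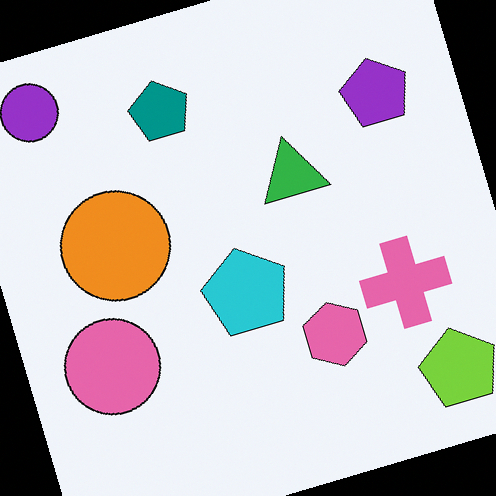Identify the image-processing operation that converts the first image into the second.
Rotated counter-clockwise by a moderate amount.

Every shape is tilted by the same angle and the image corners show triangular fill wedges — a whole-image rotation by a non-right angle.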